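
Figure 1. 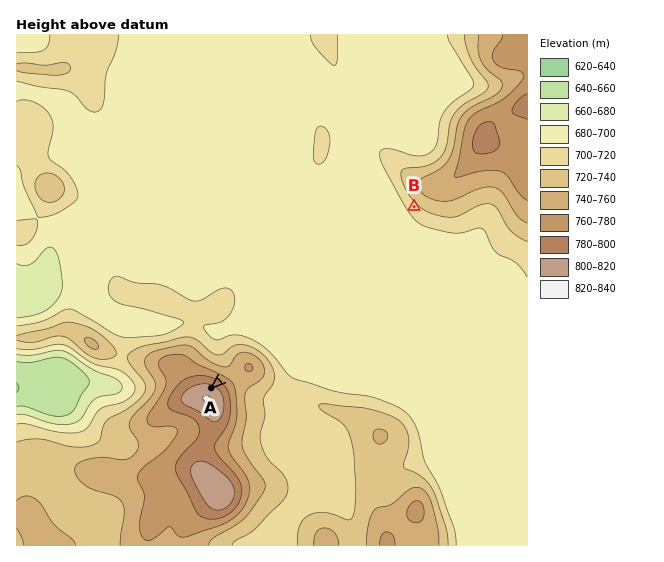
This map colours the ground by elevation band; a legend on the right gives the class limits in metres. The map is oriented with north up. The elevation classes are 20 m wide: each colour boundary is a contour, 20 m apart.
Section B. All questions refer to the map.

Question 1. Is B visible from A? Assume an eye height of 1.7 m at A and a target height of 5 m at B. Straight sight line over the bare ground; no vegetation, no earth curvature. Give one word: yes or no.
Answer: yes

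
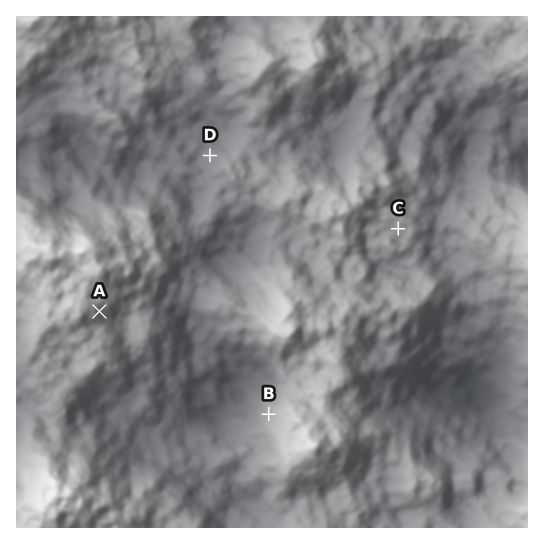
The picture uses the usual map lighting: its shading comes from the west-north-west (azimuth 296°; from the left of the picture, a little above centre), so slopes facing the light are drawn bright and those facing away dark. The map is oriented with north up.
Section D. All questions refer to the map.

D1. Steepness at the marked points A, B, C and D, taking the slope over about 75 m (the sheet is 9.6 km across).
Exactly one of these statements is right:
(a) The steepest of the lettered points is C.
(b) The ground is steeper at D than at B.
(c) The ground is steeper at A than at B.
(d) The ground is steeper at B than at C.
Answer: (d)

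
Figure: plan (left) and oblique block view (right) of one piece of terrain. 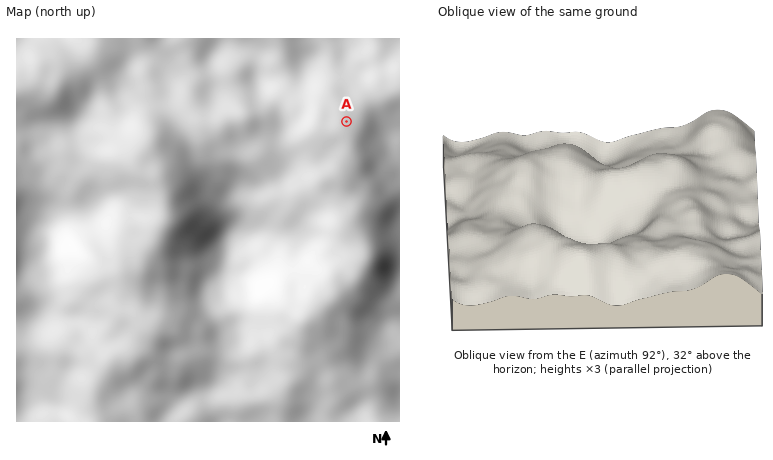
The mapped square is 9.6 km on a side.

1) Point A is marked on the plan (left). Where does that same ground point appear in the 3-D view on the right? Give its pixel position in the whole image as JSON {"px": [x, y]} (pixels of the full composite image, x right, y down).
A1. {"px": [694, 249]}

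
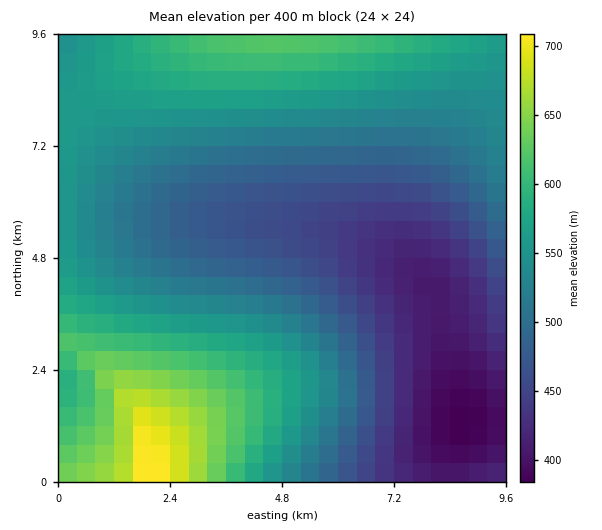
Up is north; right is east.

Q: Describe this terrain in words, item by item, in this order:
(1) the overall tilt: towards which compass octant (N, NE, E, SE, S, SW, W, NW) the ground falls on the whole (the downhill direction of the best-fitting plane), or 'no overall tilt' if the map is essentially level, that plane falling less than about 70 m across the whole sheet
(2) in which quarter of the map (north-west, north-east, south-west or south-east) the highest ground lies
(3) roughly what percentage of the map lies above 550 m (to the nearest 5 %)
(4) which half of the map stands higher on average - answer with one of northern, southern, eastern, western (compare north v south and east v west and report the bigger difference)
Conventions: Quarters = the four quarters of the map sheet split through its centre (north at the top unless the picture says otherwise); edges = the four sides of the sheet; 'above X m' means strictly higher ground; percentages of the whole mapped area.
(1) The general tilt is down to the east (the land rises towards the west).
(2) The highest ground is in the south-west quarter.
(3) Roughly 40 % of the ground is higher than 550 m.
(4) The western half stands higher on average than the eastern half.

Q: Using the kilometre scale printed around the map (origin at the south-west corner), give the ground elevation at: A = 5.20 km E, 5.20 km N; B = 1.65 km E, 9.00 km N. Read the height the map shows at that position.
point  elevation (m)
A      454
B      581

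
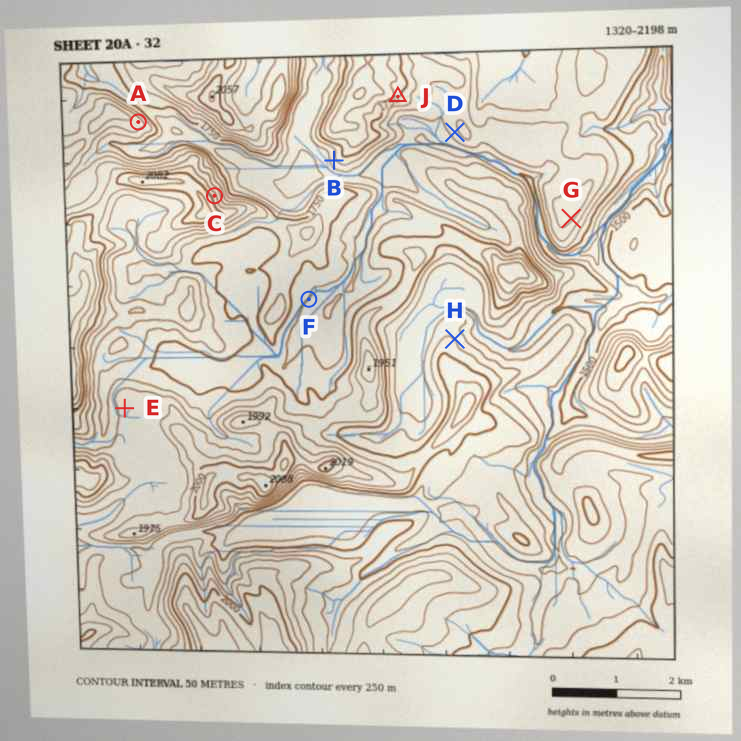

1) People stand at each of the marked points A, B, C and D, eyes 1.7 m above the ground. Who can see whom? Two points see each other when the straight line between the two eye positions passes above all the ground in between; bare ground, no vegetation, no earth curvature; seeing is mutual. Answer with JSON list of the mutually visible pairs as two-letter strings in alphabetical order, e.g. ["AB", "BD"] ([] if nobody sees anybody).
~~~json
["BC", "CD"]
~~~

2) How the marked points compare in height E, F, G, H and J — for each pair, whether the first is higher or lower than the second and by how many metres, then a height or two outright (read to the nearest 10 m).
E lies higher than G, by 200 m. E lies higher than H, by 160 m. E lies higher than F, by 160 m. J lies higher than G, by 110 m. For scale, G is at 1660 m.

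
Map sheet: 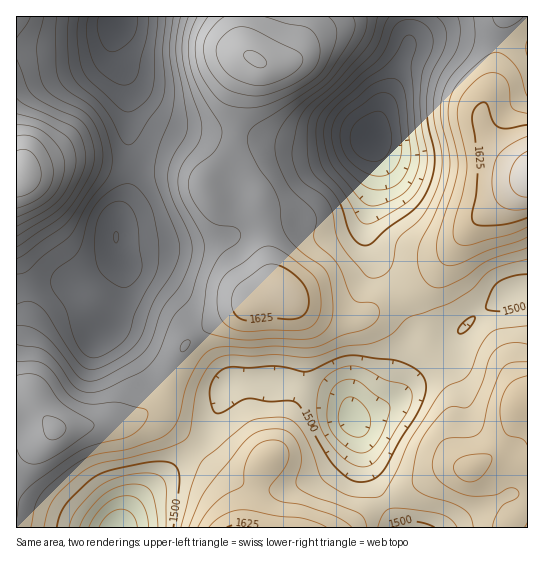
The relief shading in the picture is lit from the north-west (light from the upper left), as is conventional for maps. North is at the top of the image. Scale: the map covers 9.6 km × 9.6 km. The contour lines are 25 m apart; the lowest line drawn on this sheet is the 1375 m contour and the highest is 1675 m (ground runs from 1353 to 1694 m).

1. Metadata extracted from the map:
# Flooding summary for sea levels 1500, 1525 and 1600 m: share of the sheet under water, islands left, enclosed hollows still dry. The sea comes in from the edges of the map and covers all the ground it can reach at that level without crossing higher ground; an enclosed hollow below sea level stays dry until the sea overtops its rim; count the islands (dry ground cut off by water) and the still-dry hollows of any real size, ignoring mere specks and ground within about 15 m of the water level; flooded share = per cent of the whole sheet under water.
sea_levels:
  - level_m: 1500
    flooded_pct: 23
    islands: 0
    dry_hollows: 1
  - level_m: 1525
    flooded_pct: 43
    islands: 0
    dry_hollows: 0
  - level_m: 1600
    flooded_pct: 85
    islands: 1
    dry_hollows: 0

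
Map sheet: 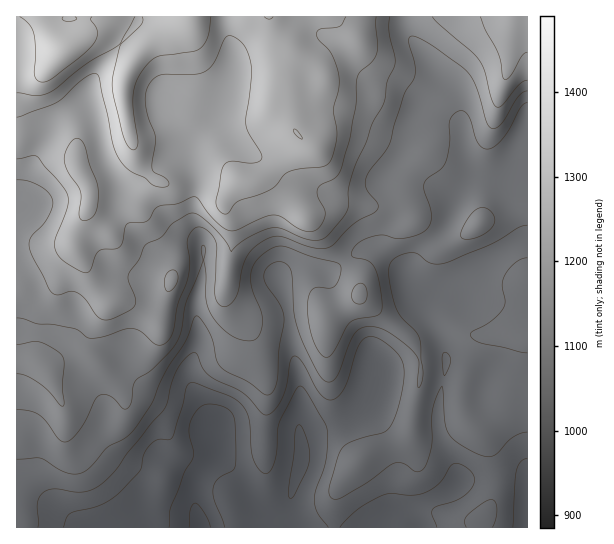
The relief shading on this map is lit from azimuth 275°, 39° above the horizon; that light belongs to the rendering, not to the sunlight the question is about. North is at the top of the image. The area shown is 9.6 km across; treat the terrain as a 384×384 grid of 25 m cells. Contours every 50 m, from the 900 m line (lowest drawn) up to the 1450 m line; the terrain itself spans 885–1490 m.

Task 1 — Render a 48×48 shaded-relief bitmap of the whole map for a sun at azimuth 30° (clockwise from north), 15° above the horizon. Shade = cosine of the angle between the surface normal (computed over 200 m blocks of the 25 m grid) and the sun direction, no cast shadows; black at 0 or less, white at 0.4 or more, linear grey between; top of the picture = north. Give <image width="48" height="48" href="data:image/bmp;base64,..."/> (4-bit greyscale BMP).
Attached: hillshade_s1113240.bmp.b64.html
<image width="48" height="48" href="data:image/bmp;base64,Qk32BAAAAAAAAHYAAAAoAAAAMAAAADAAAAABAAQAAAAAAIAEAAATCwAAEwsAABAAAAAAAAAAAAAAABEREQAiIiIAMzMzAERERABVVVUAZmZmAHd3dwCIiIgAmZmZAKqqqgC7u7sAzMzMAN3d3QDu7u4A////ALvLqYiJmZm8t1aaqqqYZoiZmZh4mqqrzLu6mHeImYm7pkarqaqXZniImYiJu7q8zLuodWZ4mIirlli7mJqXZnd3d2ebzMu8zKmGVVd4mHial4q6d5qYd3d3dmaJu7q8y5h2VXeImIm7mKu4Z6qpiId3d3eJqYiru4h2Z4mZmqu6mbuWWKupiIiJiIial2aKqnh2eJmZmrqqq7qGabupd5q6qIiqhUV5mYh2eJmYiZmb3Kl2esyod6zcuXiqdEaJiJh2eJmHeIic25h2esyoaL3duXm6dWiZh4hleZmHiIisuph2ebuXaKzMuYrKd4qpiIdliqmIiYirqXZUR5qWV5q7qZq6iKupmYdmm7mImpq7p1MhNomFNoqqmIq6ibuqqXZou6mIqqvLlTEBN5qDJYqqmImqmbuqqmZ5u5iJqqq7cxETWLuDJpqqmHmqmqqqqneKuoiaqZmpZDNFesxyN6u6l2i7qqqqqZmruYmqmIiIdVVnistRSLu5hVjMqZiIh7vLqZqqmHZ4h2Z4m8pCWKuoU0nLh3dmZru6qZmIdlaJl1Z4m7lDaap0ImvKdniIiJmZmYZWZVispkV5q7lUaahCJr3JiaqqqoiHiGRWZnrNpTWJrMpliqYzfO7Kq7uqqnd3d1V4iZq8pTaKzdpnq5ZYzuy6q6qqqoh3dlebu6qqlkab3tl4vJic79uqqZmZmamHdmi8y6mal2et7sh6zJrO/rmIiZmZmal3ZXq7upmsuGe93JiKupvf7Kh3iJqqmZh2ZYqpmZq9yWerqXZ3d5veynZmeJmqqoh2V5qHmqq92mephlQyJYvLp2Vnd3eJq5iHeKl4qpm8yER3ZTAAFYmZhlZ4h1V4mpqpmZibqHiqlABGUxAAV4iHd2aKqHZ4maqpmIm7l4mIYAFnZCE2mYd3eIirupmqmaqpiIq6mJhmQBaIdlaLy6mImZvMurzcuqmXZ4u6mIZWVGiHd3iszLu7u7zMur3cuph1RYu6h3Z5iIiHeImrurzdy7zLmavLqndTNZzJZom8qYiaqpmYeKvLuqqpmZqqqmZUWL23VqzcqIm8y5h2V6uqmqmZmpmZqmZ3isyVSLzKmJrMqYdlebupmZmaqpeJqYiJm8uEarupmJq6iHd4q7uqmqqquod4mpmZq8t1fNupiaqYd3ibzMu6qqq7uoZnmpmZm8plndupmaqYd4m8zMy6q7u7uXZXm4h4m7lVrtupmqqYeJq8zMu6qrqqqXVXm3ZWiqdFvcqqqqqYiJq7u7u6q7qqmGRXiWRFiZdGvLqZmqqYiZq6qry7u6mZmGRXd2VWd3ZXq6mImZqYiaq6q8y6u6qql1RXdnd3ZmZoqYd3eJqYiKqqrNupqqu5dlRYh4iIdmV5qYZmaJqYeJqrzcqJq8yoZURomYiImHZ5qpd2eKqHeKq83KiKzduGVUVomYiKy6maq6mHeap2eavMypms7sllVVZ4iXiczLuqqqmHirl2eavLqZrN7adVZnd4iXiszLuqqqmIm8l3eau6mavN3JZmd3iIiQ=="/>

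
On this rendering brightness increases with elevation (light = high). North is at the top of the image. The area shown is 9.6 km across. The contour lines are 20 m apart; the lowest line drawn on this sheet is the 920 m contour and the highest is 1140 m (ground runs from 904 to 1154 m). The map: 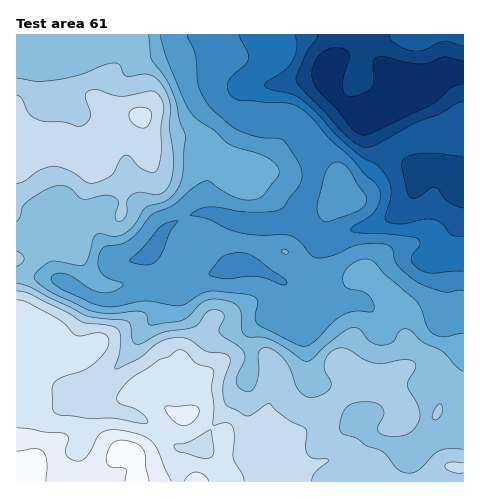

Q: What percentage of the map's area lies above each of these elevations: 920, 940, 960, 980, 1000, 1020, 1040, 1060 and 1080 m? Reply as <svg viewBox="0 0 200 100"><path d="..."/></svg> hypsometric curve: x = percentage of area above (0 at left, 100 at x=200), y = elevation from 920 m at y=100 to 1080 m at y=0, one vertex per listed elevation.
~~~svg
<svg viewBox="0 0 200 100"><path d="M193 100l-9-12-9-13-7-13-18-12-30-12-17-13-29-13-27-12"/></svg>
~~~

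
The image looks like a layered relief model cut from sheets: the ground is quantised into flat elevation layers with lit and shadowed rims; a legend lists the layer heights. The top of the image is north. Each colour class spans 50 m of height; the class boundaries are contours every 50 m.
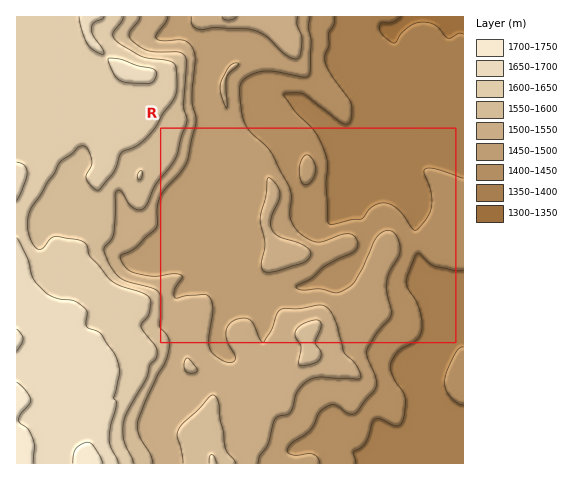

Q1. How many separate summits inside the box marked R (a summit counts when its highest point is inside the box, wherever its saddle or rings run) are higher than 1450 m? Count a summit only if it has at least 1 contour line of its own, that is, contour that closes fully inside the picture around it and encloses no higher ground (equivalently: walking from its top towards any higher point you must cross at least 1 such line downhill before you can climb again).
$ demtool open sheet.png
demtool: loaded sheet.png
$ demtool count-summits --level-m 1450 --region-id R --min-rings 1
2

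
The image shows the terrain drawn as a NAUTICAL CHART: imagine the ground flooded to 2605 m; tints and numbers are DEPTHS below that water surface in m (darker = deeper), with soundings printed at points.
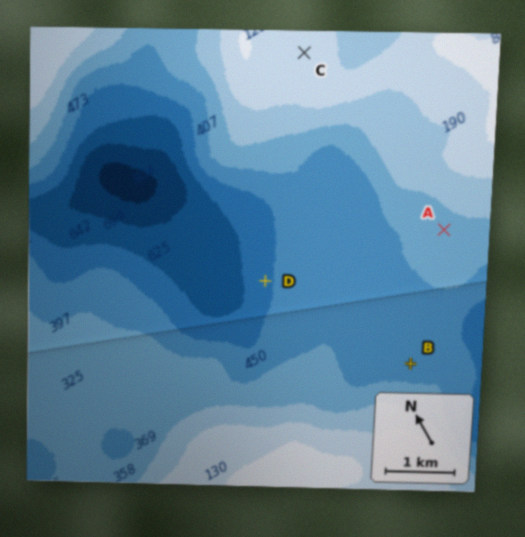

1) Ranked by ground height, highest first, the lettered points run C A B D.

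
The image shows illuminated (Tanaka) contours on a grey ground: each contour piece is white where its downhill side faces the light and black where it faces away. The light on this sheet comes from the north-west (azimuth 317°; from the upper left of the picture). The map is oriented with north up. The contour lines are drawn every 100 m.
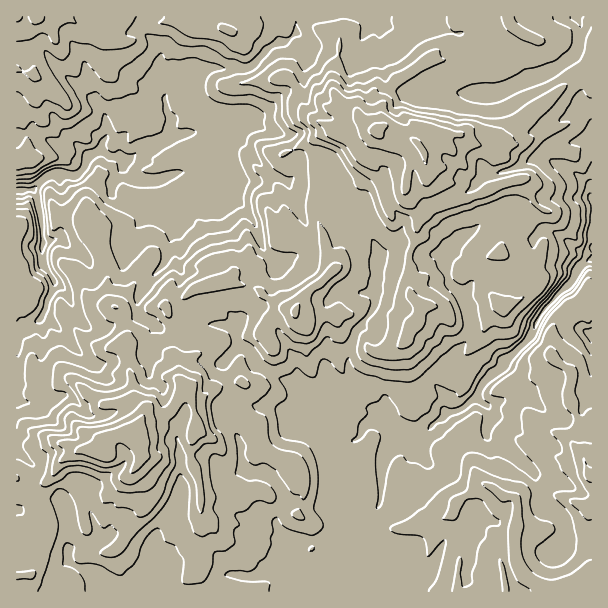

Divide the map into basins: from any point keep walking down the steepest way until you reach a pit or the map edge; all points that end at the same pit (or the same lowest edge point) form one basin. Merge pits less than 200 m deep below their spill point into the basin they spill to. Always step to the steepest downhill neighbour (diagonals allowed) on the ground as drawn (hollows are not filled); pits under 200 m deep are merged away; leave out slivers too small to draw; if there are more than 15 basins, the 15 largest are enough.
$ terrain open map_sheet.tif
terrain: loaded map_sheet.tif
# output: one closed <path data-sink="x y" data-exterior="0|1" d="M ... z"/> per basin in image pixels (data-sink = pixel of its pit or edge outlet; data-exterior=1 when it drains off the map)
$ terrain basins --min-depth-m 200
<path data-sink="591 260" data-exterior="1" d="M591 16l-82 0 1 4-3 2-12 3-9 7 0 16 2 6-2 7-15 1-10-2-14 1-16-3-33 21-8 8-10 23 2 15-5 5-5 0-12-9-3 0-15 12-15 0-7 7-2 12 1 42-3 9 0 12 9 24 1 15 8 12 0 4-30 26-10 16-22-11-17-13-25-6-33 6-15 12-12 4-4 4 6 13 2 36 4 8 2 15 4 6-2 4-8 17-7 7-12 6-14 1-5 8 1 7-3-3-14 0-9 3-13 14-17 0-21 12-10 17-9 7-3 5 2 9 9 19 0 15-7 15-6 21-6 6-14 0 1 16 487 0 1-13-3-10 14-5 4 0 10 14 15 8 15 0 32-13 0-43-3-9 0-11-3-3 6-3 0-87-2-1-12 12 0-8-8-21 2-25-12-10-8-8-2-5 0-16 6-14 10-9 13-6 13-13z"/><path data-sink="21 191" data-exterior="0" d="M507 16l-491 1 1 559 13 0 8-12 4-15 7-15 0-15-9-19-2-9 2-5 10-7 10-17 21-12 17 0 13-14 9-3 14 0 3 3-1-7 5-8 18-3 15-11 10-21-4-6-2-15-4-8-2-36-6-13 4-4 12-4 15-12 33-6 25 6 17 13 22 11 10-16 30-26 0-4-8-12-1-15-9-24 0-12 3-9-1-42 2-12 7-7 15 0 15-12 3 0 12 9 5 0 5-5-2-15 10-23 8-8 33-21 16 3 14-1 10 2 15-1 2-7-2-6 0-16 9-7 12-3 3-2z"/><path data-sink="591 333" data-exterior="1" d="M591 294l-12 12-13 6-10 9-6 14 2 21 20 18-2 25 7 17 2 12 13-12z"/>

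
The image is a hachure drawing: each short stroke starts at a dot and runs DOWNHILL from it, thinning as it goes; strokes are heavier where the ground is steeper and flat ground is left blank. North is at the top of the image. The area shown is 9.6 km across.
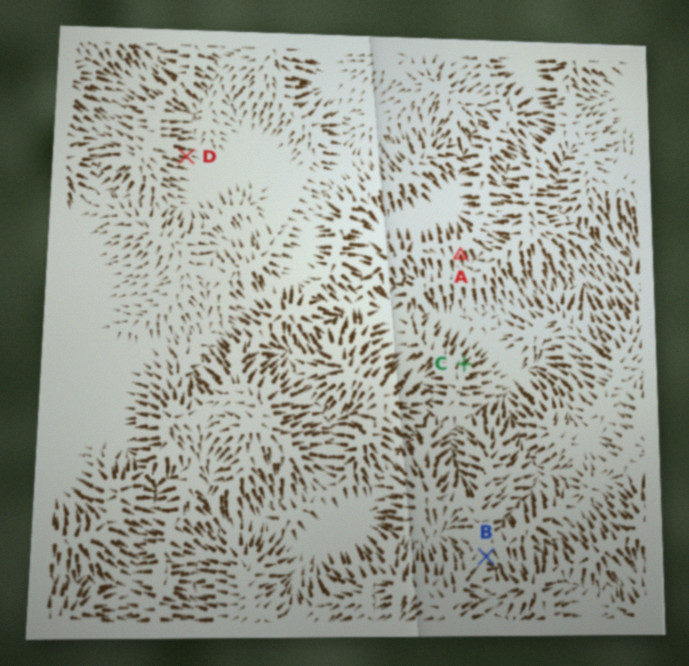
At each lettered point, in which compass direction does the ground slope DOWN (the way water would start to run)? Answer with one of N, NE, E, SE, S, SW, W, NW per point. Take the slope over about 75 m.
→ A S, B SE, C NE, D E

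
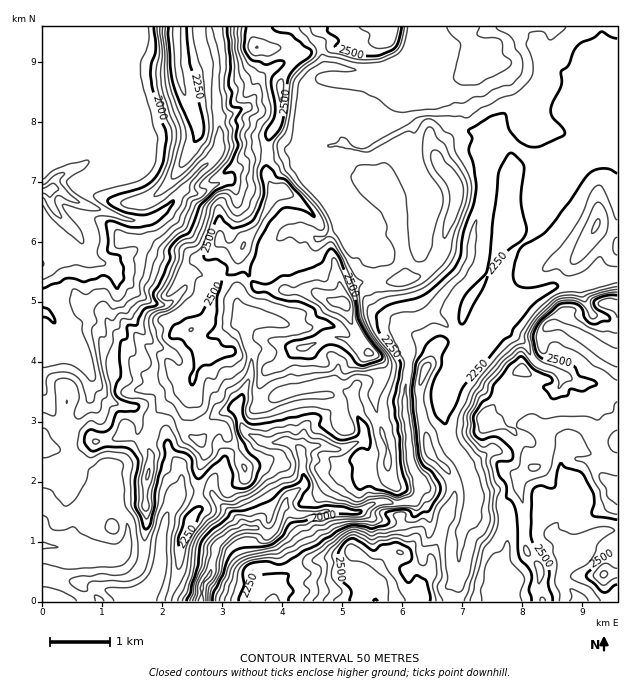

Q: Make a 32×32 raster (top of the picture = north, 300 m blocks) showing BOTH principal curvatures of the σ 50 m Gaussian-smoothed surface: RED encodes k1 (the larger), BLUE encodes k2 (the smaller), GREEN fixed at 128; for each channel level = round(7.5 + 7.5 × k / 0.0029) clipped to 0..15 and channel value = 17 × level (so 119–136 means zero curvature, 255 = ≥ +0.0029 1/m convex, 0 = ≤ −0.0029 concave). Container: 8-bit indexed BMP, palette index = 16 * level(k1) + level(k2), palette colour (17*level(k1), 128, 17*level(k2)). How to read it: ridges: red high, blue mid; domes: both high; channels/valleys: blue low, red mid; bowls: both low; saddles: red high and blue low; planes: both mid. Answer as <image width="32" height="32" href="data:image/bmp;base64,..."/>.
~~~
<image width="32" height="32" href="data:image/bmp;base64,Qk02CAAAAAAAADYEAAAoAAAAIAAAACAAAAABAAgAAAAAAAAEAAATCwAAEwsAAAABAAAAAAAAAIAAABGAAAAigAAAM4AAAESAAABVgAAAZoAAAHeAAACIgAAAmYAAAKqAAAC7gAAAzIAAAN2AAADugAAA/4AAAACAEQARgBEAIoARADOAEQBEgBEAVYARAGaAEQB3gBEAiIARAJmAEQCqgBEAu4ARAMyAEQDdgBEA7oARAP+AEQAAgCIAEYAiACKAIgAzgCIARIAiAFWAIgBmgCIAd4AiAIiAIgCZgCIAqoAiALuAIgDMgCIA3YAiAO6AIgD/gCIAAIAzABGAMwAigDMAM4AzAESAMwBVgDMAZoAzAHeAMwCIgDMAmYAzAKqAMwC7gDMAzIAzAN2AMwDugDMA/4AzAACARAARgEQAIoBEADOARABEgEQAVYBEAGaARAB3gEQAiIBEAJmARACqgEQAu4BEAMyARADdgEQA7oBEAP+ARAAAgFUAEYBVACKAVQAzgFUARIBVAFWAVQBmgFUAd4BVAIiAVQCZgFUAqoBVALuAVQDMgFUA3YBVAO6AVQD/gFUAAIBmABGAZgAigGYAM4BmAESAZgBVgGYAZoBmAHeAZgCIgGYAmYBmAKqAZgC7gGYAzIBmAN2AZgDugGYA/4BmAACAdwARgHcAIoB3ADOAdwBEgHcAVYB3AGaAdwB3gHcAiIB3AJmAdwCqgHcAu4B3AMyAdwDdgHcA7oB3AP+AdwAAgIgAEYCIACKAiAAzgIgARICIAFWAiABmgIgAd4CIAIiAiACZgIgAqoCIALuAiADMgIgA3YCIAO6AiAD/gIgAAICZABGAmQAigJkAM4CZAESAmQBVgJkAZoCZAHeAmQCIgJkAmYCZAKqAmQC7gJkAzICZAN2AmQDugJkA/4CZAACAqgARgKoAIoCqADOAqgBEgKoAVYCqAGaAqgB3gKoAiICqAJmAqgCqgKoAu4CqAMyAqgDdgKoA7oCqAP+AqgAAgLsAEYC7ACKAuwAzgLsARIC7AFWAuwBmgLsAd4C7AIiAuwCZgLsAqoC7ALuAuwDMgLsA3YC7AO6AuwD/gLsAAIDMABGAzAAigMwAM4DMAESAzABVgMwAZoDMAHeAzACIgMwAmYDMAKqAzAC7gMwAzIDMAN2AzADugMwA/4DMAACA3QARgN0AIoDdADOA3QBEgN0AVYDdAGaA3QB3gN0AiIDdAJmA3QCqgN0Au4DdAMyA3QDdgN0A7oDdAP+A3QAAgO4AEYDuACKA7gAzgO4ARIDuAFWA7gBmgO4Ad4DuAIiA7gCZgO4AqoDuALuA7gDMgO4A3YDuAO6A7gD/gO4AAID/ABGA/wAigP8AM4D/AESA/wBVgP8AZoD/AHeA/wCIgP8AmYD/AKqA/wC7gP8AzID/AN2A/wDugP8A/4D/AHWFtaODg6X2kMa4t5SllaWkp4XXpceTs8Z3hdemknOjx7a319bXgPelcLf4tqWVlNiFlraU1pRy5oZk94O15viGdXRzZPaA95eQxrbXxdfV1ujVxsbVhILnhbbWlXaEpYWGh6ei9YD3pXCwtXCVlpW36rTH1qG1g6XV1XWGhoWGh5aXt6H1gKT4t5KA47CgoaORoPOzsveDY9XVhYeXppR2t4WGk/iTcebCtZW1gOaykMGgsJCU95SD19Z0hoaFyKa4hnZ094Ry5ZHW6ZWUkLa3ydX502DklHOl13SmZIXYhZakZHPlxHHmk5P4xtmwyLenlfeA1veClei12ZSmxoPIlNe1ldXEotbF06WhsoCxkLKj94D5coPDgbWFtYSWp6aE16TYpLO1tcX3gJSEs8fawdXIkPeCtfm1l6eml5anlMWThLOCxaW3oqD2yKeFg9aQ56bAxXOk+YaGlpeHh4eE2ZKT9sWVp8ilk7CllbbHtYLYleCkdYO1x4emg6eWlrW4gbSFpqamx5WnkPeFlZOygbHHoPaEhZXXx+WwkpSVhYVxt6eEtoSmuMiwtsantoLo+dWQ9oR2c5b4wLWWleeXhZS2psWjt7alx5DHxtf21fa0gqOnt4WFhKD3dbb3lZWGhbXFs/jHt8Z0hIRzg5GR9XF0g5STqIZ2g9f4xYGRlpentoOjsMGW13SVhJWE1vnEc3WGg6aoh3Z1gdfp8PimuJancpS29KW2hMbG6Na25aHG58eWgKaXhpeEgICAkoSVdZN1hobGpYS2pHWGhoX3g4aGtuangaeGh6imuIWVp5eEtbWUlcfW18bHdJinpOWEdoaVheiCl5eGh4e3pqWok4Wm6LaVlXTotPeFhILSkneHp5WF93KWmId2d4bopLLUxMCgoXB0h/iTdPaFx+aEd3e3hnX3pYOYh3d3dsekwLDD1tfn9oCi1cJ05uflgYaHh7iGdaXYgpeHd4d2tpSyxZeGdWS19bDzkJX3xYKGl4iYl4aE57eCmIeHd4aWlqillIeHdmP3xHDVlPaEh4aHl5eXhMfHhIWWl4eHh4aGiIeHiId3dJb3kIO39XOGh4aGhZWUx6aGhpaGh4eHh3eHh4eHh4aEhviRpLbn5XWHh4eHloPEcpR1hpiHh4eHd4d3d4d3dnSn54DEkIT2c4d3d3aXt7anl4Z1hod3d3d3h4eHh4eFluingKbFlfdyl5eXp6eHh5aXl4eWh4eHd4eHh4eHh4WV+IeBlbWi9JKSk5GRhHd3hqiYmKiWh4d3d4eHh3eHhXP3hnKV6ui1+cHGyNjEhHd1l5iXloWXd3eHh4eHh4d0lPd1coXmhZWDk5aHl/mCh5a3laWUhqiHh4c="/>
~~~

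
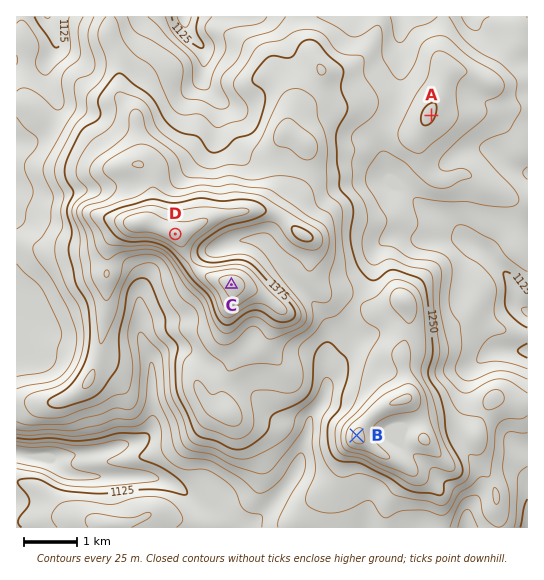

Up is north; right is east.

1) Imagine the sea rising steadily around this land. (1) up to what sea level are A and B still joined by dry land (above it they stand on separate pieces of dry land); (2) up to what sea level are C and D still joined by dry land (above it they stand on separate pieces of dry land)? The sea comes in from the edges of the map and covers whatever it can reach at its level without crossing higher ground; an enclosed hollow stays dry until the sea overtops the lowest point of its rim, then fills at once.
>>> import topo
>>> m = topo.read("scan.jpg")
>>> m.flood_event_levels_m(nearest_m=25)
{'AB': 1225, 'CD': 1400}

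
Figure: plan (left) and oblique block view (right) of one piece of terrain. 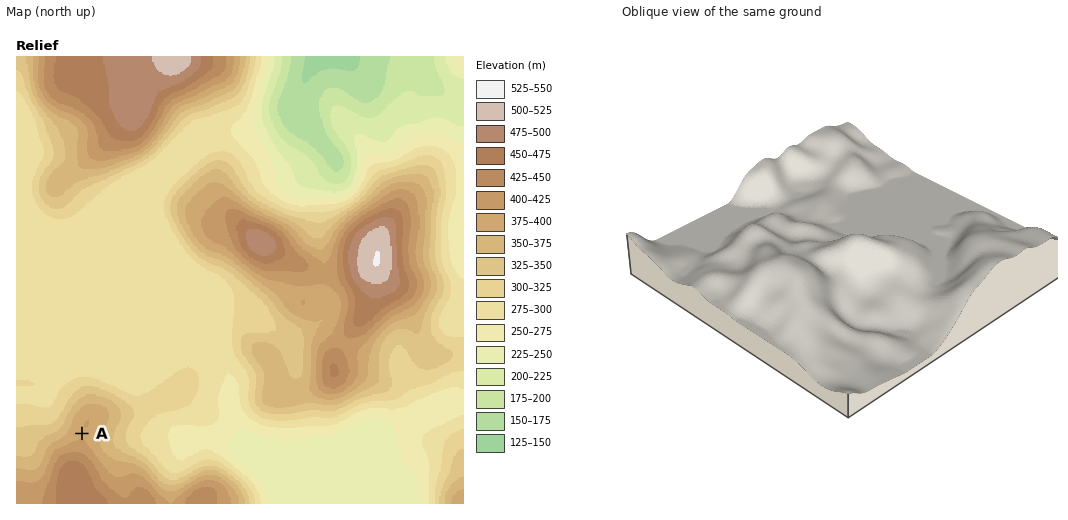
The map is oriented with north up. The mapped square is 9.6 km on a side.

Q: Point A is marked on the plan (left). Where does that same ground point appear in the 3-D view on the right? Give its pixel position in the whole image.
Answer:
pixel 850 155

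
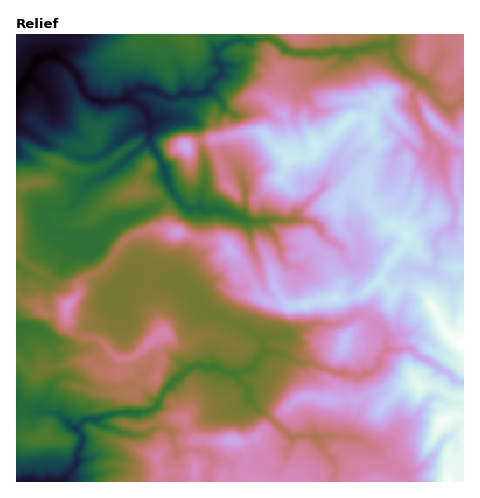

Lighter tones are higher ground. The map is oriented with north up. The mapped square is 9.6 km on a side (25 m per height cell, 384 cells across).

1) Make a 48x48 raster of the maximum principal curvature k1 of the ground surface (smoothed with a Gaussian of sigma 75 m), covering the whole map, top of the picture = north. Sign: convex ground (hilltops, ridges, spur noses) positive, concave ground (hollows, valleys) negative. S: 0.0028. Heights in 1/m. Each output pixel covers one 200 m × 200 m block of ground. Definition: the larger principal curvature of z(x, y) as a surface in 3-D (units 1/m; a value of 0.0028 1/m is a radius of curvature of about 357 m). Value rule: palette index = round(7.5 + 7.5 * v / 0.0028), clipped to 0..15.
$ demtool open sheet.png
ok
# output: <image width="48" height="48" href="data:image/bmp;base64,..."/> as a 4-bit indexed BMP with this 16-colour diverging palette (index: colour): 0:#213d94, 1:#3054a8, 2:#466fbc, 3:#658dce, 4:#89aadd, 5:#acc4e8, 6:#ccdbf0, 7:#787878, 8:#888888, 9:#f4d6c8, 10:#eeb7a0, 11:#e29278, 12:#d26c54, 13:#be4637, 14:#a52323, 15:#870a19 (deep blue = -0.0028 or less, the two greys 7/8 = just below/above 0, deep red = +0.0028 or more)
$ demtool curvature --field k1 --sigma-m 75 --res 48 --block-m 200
<image width="48" height="48" href="data:image/bmp;base64,Qk32BAAAAAAAAHYAAAAoAAAAMAAAADAAAAABAAQAAAAAAIAEAAATCwAAEwsAABAAAAAAAAAAlD0hAKhUMAC8b0YAzo1lAN2qiQDoxKwA8NvMAHh4eACIiIgAyNb0AKC37gB4kuIAVGzSADdGvgAjI6UAGQqHAJaYh4iaqpiqiJp5mIiIiIiIiYmpmIqbyKmZqYq6mIebmZuImJeIiYiZiYiIh3eLuJh3jHmJmHi7h6qHl5eJiZmYiYiIiJyLuJqYnZuoic27l5h4qaeZiKmJqYh3iI3K2KvM3+fM3Kebmb3v//2Zp5l5iIeIeJn5mZmauX36ibqaeLmIqozriZh4d3iZh3fdiZiap4t5//3su7dnh2jLq5iIiIqqd3euuah5iaq5iHiKurl3eIds+3eImJm7eKibqal4mIiKzd6XyamIiHeJr8q8uqicp8maiImImJqqqqrLqqmIiYiHit3Lqrupuqya3YqXm6mZiInMaLmImZmIiZiKuYmaq7zdl4qph4iqmZiumKuZh5iHeJiqh4d3mtuoi6mavLuoiYeNqXh3mZeImIeKqamWjNqYvJeYeJmY3ft7iKqZmZiId5iby5mJq6msmoiYiIiNpX/Jm5iIiZqJmYmpzJmYeYy4m3iHiszKh3js6omZmIh4doqZvpiIiah62nd3vreId3ecuHiIiIiId4iYm8iImIidmImsr5iId3irqHd4iIeIioh5iJl4qKetiZvar5d3d4iZiHd4iIis7/66mXeLuJrreLupz/h3d4iIiIeIms787M7/7cqKyGrZeZeXh/t3d3iIiHeJu6ybpniJub+7urypiKiIqc2HiHiId3d3i5t+iId4qYnbiZmIiJiqdpz7iHiId3iIm6mPmXeKmHeNd4h4mauIh5d+x3eIh3iam8muiYiZmHd8t4mpqcd3iIdo+Xd4h2eJzajre6iamZd52pyXl8eIiId3v5d4qZu77Kr5mprIepeIi6p5mciHiIiIjP+7///d3Ju53d2Ku3iam6h4edh4iZmYeJvu7aiLiYl6qZtqx3eauZqpetd4mJmod4eJyWd5iGx3mHuruIeqiIirq8d3iIirqYh52IeHeq6ZqozbqIqod6ibmrd4mIiKzLu+mLman824i7mbqIqYmKqaisuqqIeJqrq7icmM/njKvKuIuYqHeZqZm7zcl4iHiay3eut76Xi82HmIipqHepp4m5mKq93ah473Wvp9yHeI2XiYiJqYiqiHm3iu64eL6Iz7qfp+l3eIy7uoiImpi7eHin7pqZqor7yr//qMd2eMuZq4eIe5iqmXeNt3qqm6eP2f////yojNmZu7l5i7psuHvXibmJmbh4p5mqnM7//6iYyryHnHi+if+pq3Z5qruZloiHW5t5q5mKmK3qm3v5n/i5qXd6yqzLmIiHq8l4iJ2ahni7q56Xz4W3mXeNt2mZirvNu7nrmsqIiqqoi8pn+oiYmIeeiJqHu4qWh4u+3JiHrN3My93K2IqImIjampqZZ52ouKl4upiIiId4irzLd5qKeYrXmomZmquampd3mpmHiId3iqh4iaqKiaqauYiJmZmJm4eGmqvNzKiYqZeJyomZh4ebqqmIiJiJqoupiuyZmKlpmaiayHeJiIiHeJqpiIiJqXrcvuebmoiIeIeIuYiKmaqYd4iJmImZmbqHeorsy8zMy6iHuYiA=="/>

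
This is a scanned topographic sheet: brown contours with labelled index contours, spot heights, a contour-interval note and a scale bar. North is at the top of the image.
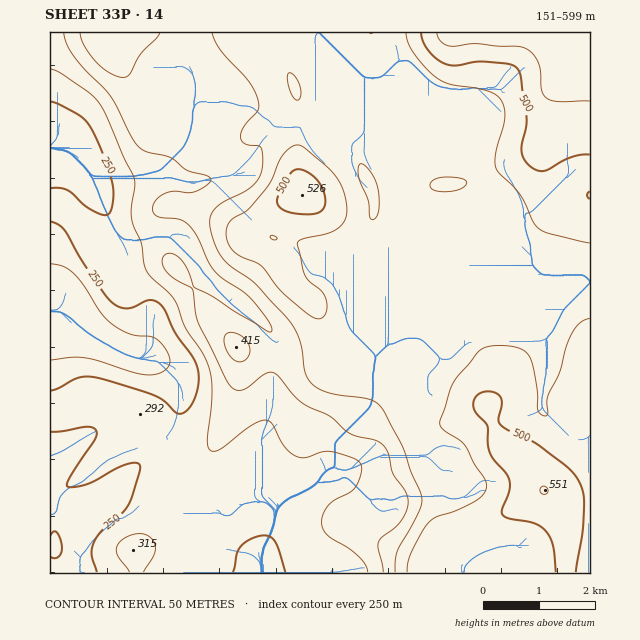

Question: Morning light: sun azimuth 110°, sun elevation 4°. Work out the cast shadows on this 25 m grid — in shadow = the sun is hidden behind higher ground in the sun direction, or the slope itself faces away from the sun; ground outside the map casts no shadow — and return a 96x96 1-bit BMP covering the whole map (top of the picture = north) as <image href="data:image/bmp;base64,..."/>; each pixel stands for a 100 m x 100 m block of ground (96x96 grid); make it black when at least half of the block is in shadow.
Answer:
<image width="96" height="96" href="data:image/bmp;base64,Qk2+BAAAAAAAAD4AAAAoAAAAYAAAAGAAAAABAAEAAAAAAIAEAAATCwAAEwsAAAIAAAAAAAAA////AAAAAAAA+AAAAAAD/8AAAcAB8AAAAAAH/8AAA8AD8AAAAAAf/8AAA8AD8AAAAAA//8AAB8AH+AAAAAD//+AAB8AH/AAAAAP//+AAB8AP/AAAAA///+AAA4AP/gAAAH////AAAAAP/gAAAf////AAAAAH/wAAA/////hAAAAA/wAAD/////n8AAAAHwAAD/////v/gAAABwAAD/////P/4AAAB4AAB/////H/+AAAA4AAA////+H//AAAA8AAAf///+H//AAAA+AAAP///+H//AAAAfAAAA///+H/8AAAAPgAAAH//8P/AAAAAHwAAAB//8P+AAAAADwAAAA//4P+AAAAAA4AAAA//4H/AAAAAAAAAAAf/wH+AAAAAAEAAAAD/wP+AAAAAAHAAAAA/wH8AAAAAAHgAAAAfwDgAAAAAAPwAAAAfwAAAAAAAAP4AAAAfgGAAAAAAAP8AAAAfgfAAAAAAAf8AAAAfg/gAAAAAAf+AAAAPA/wAHAAAA/+AAAAHB/wAPgAAB//ACAACB/wAfgAAD//AHgACB/wAfw4AP//AH4ACB/wAfx4Af//AP8AAA/wAPxwB///AP8AAACAAPgAD///AP8AAAAAADAAH///Af8AAAAAAAAAP///Af4AAAAAAAAAf///Af4AAAAAAAAA////A/wAAAAAAAAB///+A/wAAAAAAAAH///8B/wAAAAAABgP///4D/gAAAAAABgf///wD/AAAAAAAAA////gH+AAAAAAAAA////gP8AAAAAAAAB/5//Af4AAAAAAAAD/4f8A/4AAAAAAAAD/wfwB/wAAAAAAAAD/wPgD/wAAAAAAAAD/wHgH/gAAAAAAAAD/gfgPwAAAAAAAAAD/g/gfAAAAAAAAAAD/B/g/gAAAAAAAAAD/D/B/gAAAAAAAAAD/H/D/gAAAAAAAAAD+H+P/gAAAAAAAAAD+P8f/gAAAAAAAAAB8P4//gAAAAAAAAAAAP5//gAAAAAAAAAAAf7//gAAAAAAAAAAA////gAAAAAAAAAAB/////gAAAAAACAAD/////4AAAAAAGAAD/////8AAAAAACAAH/////+AAAAAAAAAP/////+AAAAAAAAAf//////AAAAAAAAAf/4f///AAAAAAAAAf/g////AAAAAAAAAf/h////AAAAAAcAAP/h///+AAAAAB8AAD/g///+AAAAAH+AAH/gf//+AAAAAP+AAP/gH//+AAAAA/+AAf/gD//+AAAAA//AAf/gAAA+AAAAB//AA//gAAAeAAAAD//AB//gAAAeAAAAB//AB//AAAAeAAAAB//AD//AAAAeAAAAA//gD/+AAAAcAAAAAf/gD/+AAAA8AAAAAf/gD/8AAAA8AAAAAP/wB/4AAAB8AAAAAH/wA/wAAAA4AAAAAH/wA/gAAAAAAAAAAD/wA/gAAAAAAAADAB/wA/gAAAAAAAAPAA/wB/AAAAAAAAAfgAPgD/AAAAAAAAA/gAAAD/AAAAAAAAB/gAAAD/AAAAAAAAD/gAAAD/AAAAAAAAH/wAAAA="/>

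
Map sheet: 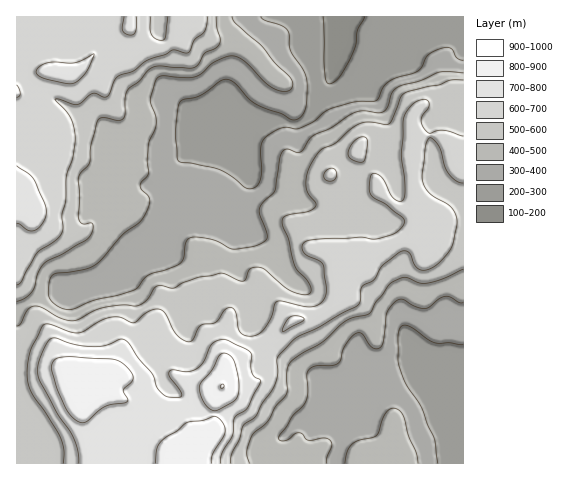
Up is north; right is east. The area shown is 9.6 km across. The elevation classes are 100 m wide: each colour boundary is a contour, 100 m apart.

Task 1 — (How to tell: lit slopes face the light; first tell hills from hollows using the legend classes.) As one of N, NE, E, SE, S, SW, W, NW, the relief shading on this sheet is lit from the NE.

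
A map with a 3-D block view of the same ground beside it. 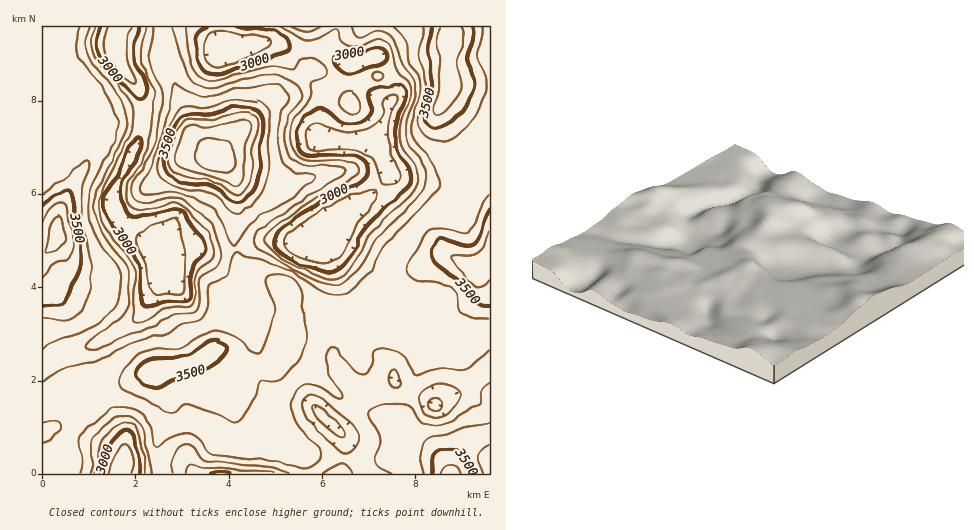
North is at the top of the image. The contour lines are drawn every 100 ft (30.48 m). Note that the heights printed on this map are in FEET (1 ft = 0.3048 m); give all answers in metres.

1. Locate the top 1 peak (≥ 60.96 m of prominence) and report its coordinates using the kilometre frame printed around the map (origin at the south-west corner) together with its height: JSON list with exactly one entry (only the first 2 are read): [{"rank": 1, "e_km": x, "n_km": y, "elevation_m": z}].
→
[{"rank": 1, "e_km": 3.71, "n_km": 6.76, "elevation_m": 1177}]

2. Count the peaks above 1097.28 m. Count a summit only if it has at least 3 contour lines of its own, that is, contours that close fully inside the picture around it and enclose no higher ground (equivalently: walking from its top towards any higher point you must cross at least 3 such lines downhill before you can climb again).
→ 1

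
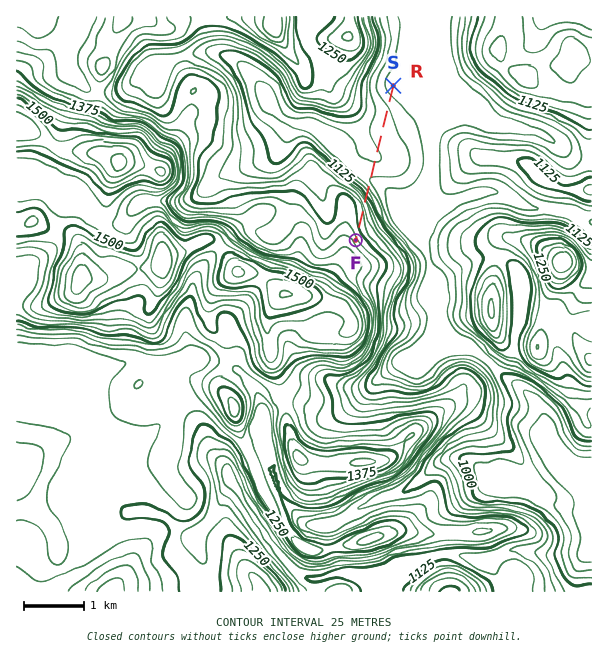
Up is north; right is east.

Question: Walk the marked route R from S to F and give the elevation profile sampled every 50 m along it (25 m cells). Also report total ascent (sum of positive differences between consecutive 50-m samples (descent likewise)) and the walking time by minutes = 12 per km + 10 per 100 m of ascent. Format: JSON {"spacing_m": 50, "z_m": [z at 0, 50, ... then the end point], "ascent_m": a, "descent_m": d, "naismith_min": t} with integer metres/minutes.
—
{"spacing_m": 50, "z_m": [1013, 1015, 1019, 1024, 1030, 1036, 1042, 1048, 1052, 1055, 1057, 1059, 1060, 1061, 1062, 1063, 1064, 1066, 1068, 1070, 1072, 1074, 1076, 1077, 1077, 1077, 1075, 1072, 1067, 1062, 1056, 1051, 1049, 1052, 1061, 1076, 1095, 1116, 1138, 1158, 1176, 1192, 1206, 1217, 1226, 1233, 1239, 1243, 1248, 1254, 1261, 1269, 1278, 1288], "ascent_m": 304, "descent_m": 28, "naismith_min": 62}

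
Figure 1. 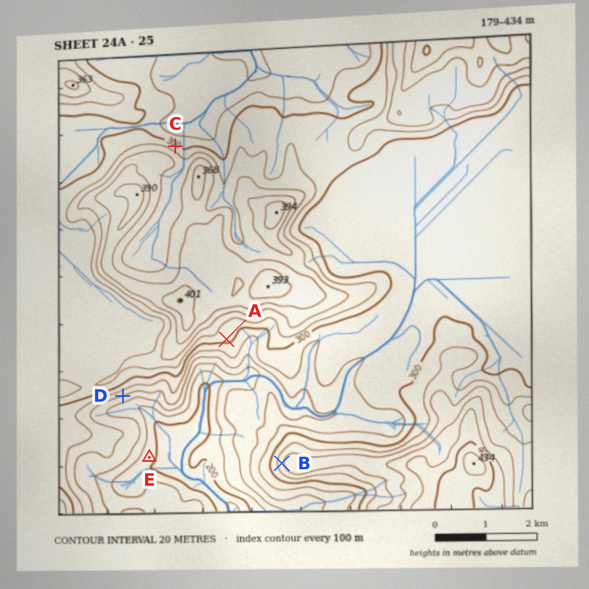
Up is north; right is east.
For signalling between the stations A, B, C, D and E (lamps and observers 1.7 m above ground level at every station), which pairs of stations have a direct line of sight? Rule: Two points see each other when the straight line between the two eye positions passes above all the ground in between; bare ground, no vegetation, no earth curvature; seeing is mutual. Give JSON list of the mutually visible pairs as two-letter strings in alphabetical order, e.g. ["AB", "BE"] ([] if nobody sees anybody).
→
["AB", "AE", "BD", "BE"]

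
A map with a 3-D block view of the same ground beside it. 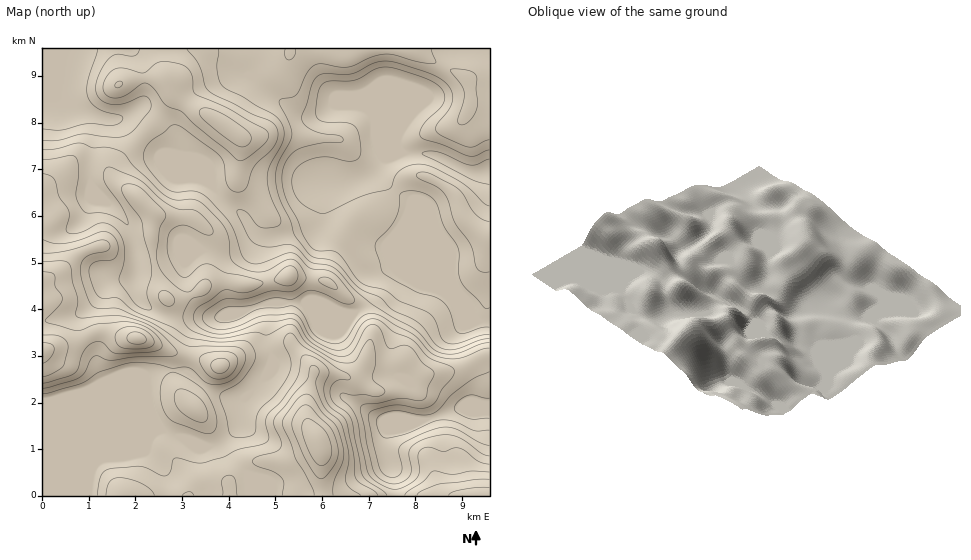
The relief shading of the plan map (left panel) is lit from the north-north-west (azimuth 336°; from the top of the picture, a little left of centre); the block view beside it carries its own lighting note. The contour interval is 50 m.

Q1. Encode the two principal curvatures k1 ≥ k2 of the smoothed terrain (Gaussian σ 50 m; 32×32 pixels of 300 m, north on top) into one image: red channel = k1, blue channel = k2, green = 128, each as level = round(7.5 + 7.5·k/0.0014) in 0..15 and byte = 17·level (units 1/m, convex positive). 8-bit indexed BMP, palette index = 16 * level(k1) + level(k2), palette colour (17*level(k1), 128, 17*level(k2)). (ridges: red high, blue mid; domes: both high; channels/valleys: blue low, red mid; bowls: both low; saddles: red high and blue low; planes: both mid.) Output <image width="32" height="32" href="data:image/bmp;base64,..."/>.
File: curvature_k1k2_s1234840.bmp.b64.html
<image width="32" height="32" href="data:image/bmp;base64,Qk02CAAAAAAAADYEAAAoAAAAIAAAACAAAAABAAgAAAAAAAAEAAATCwAAEwsAAAABAAAAAAAAAIAAABGAAAAigAAAM4AAAESAAABVgAAAZoAAAHeAAACIgAAAmYAAAKqAAAC7gAAAzIAAAN2AAADugAAA/4AAAACAEQARgBEAIoARADOAEQBEgBEAVYARAGaAEQB3gBEAiIARAJmAEQCqgBEAu4ARAMyAEQDdgBEA7oARAP+AEQAAgCIAEYAiACKAIgAzgCIARIAiAFWAIgBmgCIAd4AiAIiAIgCZgCIAqoAiALuAIgDMgCIA3YAiAO6AIgD/gCIAAIAzABGAMwAigDMAM4AzAESAMwBVgDMAZoAzAHeAMwCIgDMAmYAzAKqAMwC7gDMAzIAzAN2AMwDugDMA/4AzAACARAARgEQAIoBEADOARABEgEQAVYBEAGaARAB3gEQAiIBEAJmARACqgEQAu4BEAMyARADdgEQA7oBEAP+ARAAAgFUAEYBVACKAVQAzgFUARIBVAFWAVQBmgFUAd4BVAIiAVQCZgFUAqoBVALuAVQDMgFUA3YBVAO6AVQD/gFUAAIBmABGAZgAigGYAM4BmAESAZgBVgGYAZoBmAHeAZgCIgGYAmYBmAKqAZgC7gGYAzIBmAN2AZgDugGYA/4BmAACAdwARgHcAIoB3ADOAdwBEgHcAVYB3AGaAdwB3gHcAiIB3AJmAdwCqgHcAu4B3AMyAdwDdgHcA7oB3AP+AdwAAgIgAEYCIACKAiAAzgIgARICIAFWAiABmgIgAd4CIAIiAiACZgIgAqoCIALuAiADMgIgA3YCIAO6AiAD/gIgAAICZABGAmQAigJkAM4CZAESAmQBVgJkAZoCZAHeAmQCIgJkAmYCZAKqAmQC7gJkAzICZAN2AmQDugJkA/4CZAACAqgARgKoAIoCqADOAqgBEgKoAVYCqAGaAqgB3gKoAiICqAJmAqgCqgKoAu4CqAMyAqgDdgKoA7oCqAP+AqgAAgLsAEYC7ACKAuwAzgLsARIC7AFWAuwBmgLsAd4C7AIiAuwCZgLsAqoC7ALuAuwDMgLsA3YC7AO6AuwD/gLsAAIDMABGAzAAigMwAM4DMAESAzABVgMwAZoDMAHeAzACIgMwAmYDMAKqAzAC7gMwAzIDMAN2AzADugMwA/4DMAACA3QARgN0AIoDdADOA3QBEgN0AVYDdAGaA3QB3gN0AiIDdAJmA3QCqgN0Au4DdAMyA3QDdgN0A7oDdAP+A3QAAgO4AEYDuACKA7gAzgO4ARIDuAFWA7gBmgO4Ad4DuAIiA7gCZgO4AqoDuALuA7gDMgO4A3YDuAO6A7gD/gO4AAID/ABGA/wAigP8AM4D/AESA/wBVgP8AZoD/AHeA/wCIgP8AmYD/AKqA/wC7gP8AzID/AN2A/wDugP8A/4D/AIeHd4OoyqiYlpeYh4eXh3d2h3WltZXW+PTj59fH19jIh4d3hLaol4d1dpinp5iGhnaGdMbGlKOCMUFytJVllYeHh3eHhHSEhYaXlnaHl7fIt6aE2Nq3pnVxdKfYhoa2hYeHh4eHd3d2mJd1dYSVl5aDg5b52qiGdJLF2MmmyLh0h4d3h4eHd4eGhHOltXRkc5SXyPm6p4aEc4OBpri4hZaHh4eHh4d3h4SWp/m2hIWl18jZ56fHpnBhdIGAoJNyhIaHh4eHh3eGhajZyYR1doSEhunXY4Ggo6WTx9mkYnaFknCBhXd3d4aWuLehkIKEhXSF1uRiYrfX6Na3uJaWhJfJyMeTc3V3dpWkgaHpx5KFdWSl58Xmt4V1doe4t7eWl6inuIO1kmBxgqSj5vz6xZR1ZMf71rPUuJSXuNbm9ean6ramhJX32Pf19sTWyOfXlJSn9aZycrXohKfqlVJzxvqWt7Xn1ef7+9WFhKRkhdbGpfrmUHFhlvq2xreDdGJwooODc6a3xsaTkKKTcFBwgce22NRxd3ag+beFlJWHdXaEqJelk3W1cXC0x6WUc3KAgHCQkIeEo9OzhGWHl5aGd5eHqJh1ZLaCpem3xPrFtdm1grSScrX41aWmhnWFhoeFl6inlmV0pWOWxnV0ybbW+Pb0/fX1+sdhY4R1h3d3hZiYp8i1YnTGgqa3dHWmlpRkZJXqx5O2koOHhnd3d4eFl6h1lvb26deAxqZ0h4aWpnR1dMW1UpOUh4d2d3eHd3SGp5Ryc6fqtoDopmR1l8inc4WEs5RjhqiHhoaHd4eGdKe4p5dylLaScsa3pafYyJWDh7jYhIWGqJeIiIaHh4So56aHqZaEg4Cm99jFyLiEgXWX2JaDh4aHmJiYh4d3dMi3ZZeWdXaDtvnYhWSXpIGlpqbHZHV3d3aHl5eGdXSW+KeWmJeHhKfWx5ZydISFhMmolrZjdnd2hnWFlrbH6Pe3g3WnuJeEqJaUdHR3d3d0traFpWR2dnaGlpaEpdfHgoCRcpanyKWol6Z1dXZ2dHWmt4e3dHZ2hqe3hXeFkYBwhbiFdnWnl4eWtqeGhoWFl8jKx8u0tdfXyah0d4a2xre4qaaFdISVdGSGuJd0hajY2LenyqSFhYaop4V3h4S3yLiYh4d3dYOSgoKFpJbG6dindnWUk5aEZISFh3d3hoOGt6iHh3eGpNjJlGOnqKS1dYSFhYSWuHZkdoaHd3d3dVKlt4eHh4WVyuvXtMiYqIVldnaGh5inhGODk4N2dHJyhcaoh4iHhoWnuJaVqaiphnZ2d4eHmKekprm4dGJ0lsfnt5iXh3d2dZWUZYaVhZWGh4eHh4eomKa3qMjn9ufYt4Z2doY="/>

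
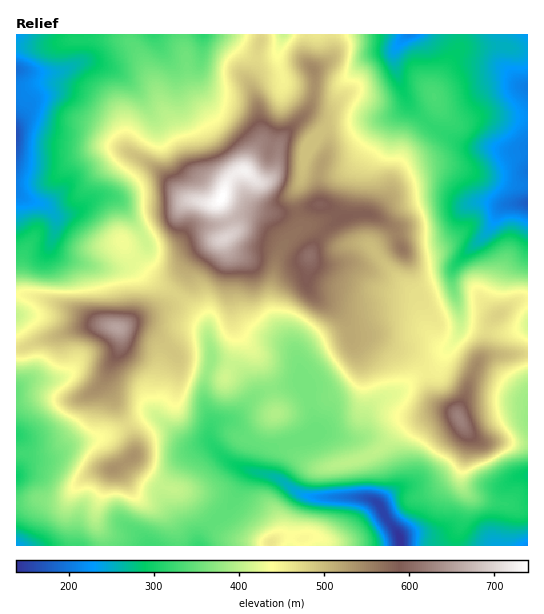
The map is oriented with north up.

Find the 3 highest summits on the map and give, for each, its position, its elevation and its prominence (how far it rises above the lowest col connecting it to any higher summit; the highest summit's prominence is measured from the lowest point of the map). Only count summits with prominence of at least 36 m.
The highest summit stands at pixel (222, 197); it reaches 740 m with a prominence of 602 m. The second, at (118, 328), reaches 655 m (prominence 175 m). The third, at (459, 417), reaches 625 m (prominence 171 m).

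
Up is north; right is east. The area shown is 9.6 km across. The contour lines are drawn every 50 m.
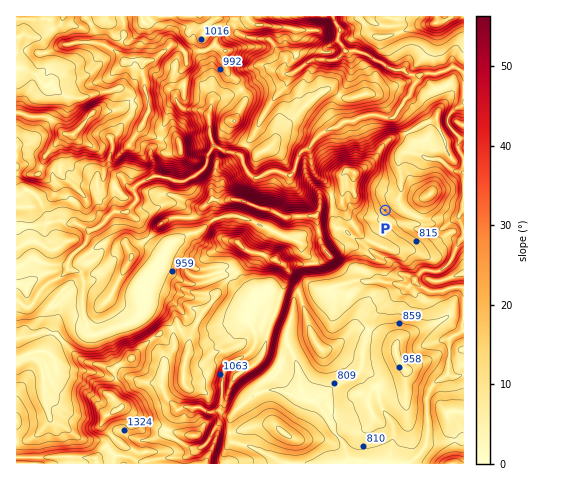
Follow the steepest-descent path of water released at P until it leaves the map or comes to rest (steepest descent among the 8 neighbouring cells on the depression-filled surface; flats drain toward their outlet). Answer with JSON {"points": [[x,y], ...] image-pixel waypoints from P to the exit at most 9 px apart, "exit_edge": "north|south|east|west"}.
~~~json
{"points": [[385, 210], [395, 202], [400, 194], [400, 185], [402, 175], [399, 166], [402, 157], [411, 153], [420, 155], [430, 159], [439, 159], [448, 167], [458, 172], [463, 173]], "exit_edge": "east"}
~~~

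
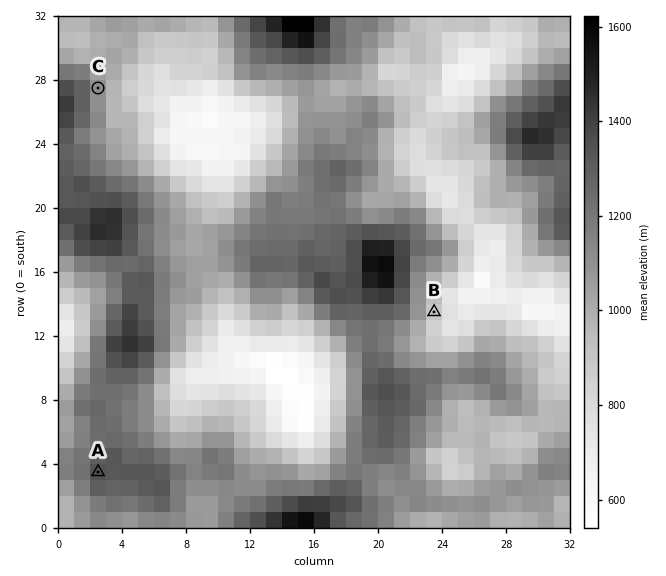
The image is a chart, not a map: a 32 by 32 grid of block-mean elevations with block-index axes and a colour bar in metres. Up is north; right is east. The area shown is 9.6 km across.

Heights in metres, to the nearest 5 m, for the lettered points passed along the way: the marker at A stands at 1350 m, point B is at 905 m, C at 1095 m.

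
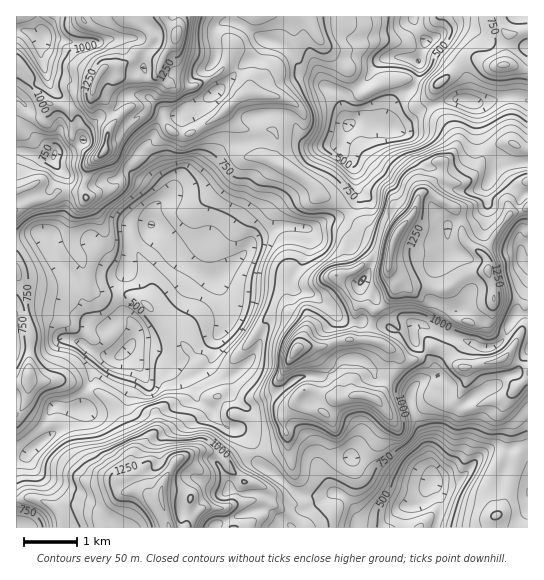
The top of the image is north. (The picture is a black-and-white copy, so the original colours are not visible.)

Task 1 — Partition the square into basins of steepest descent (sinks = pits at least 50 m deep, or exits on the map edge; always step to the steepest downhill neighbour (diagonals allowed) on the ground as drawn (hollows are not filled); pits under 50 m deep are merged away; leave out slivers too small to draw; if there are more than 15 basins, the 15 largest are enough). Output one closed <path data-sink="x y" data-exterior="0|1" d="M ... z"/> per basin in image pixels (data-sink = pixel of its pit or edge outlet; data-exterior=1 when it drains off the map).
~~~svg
<path data-sink="434 478" data-exterior="0" d="M390 275l-1 6-18 13-4 11-9 0-2 2-1 26-5 7-15 1-12 6-22 0-4 1-4 5-12 22 0 6 6 9 10 7-2 6-12 15 4 15-2 12-8 4-22 3-12 4-12 8-4 0-9-9-9-4-11 0-8 2-12 6-6 7-11 21 0 13-7 1-11-9-18 0-21 19-3 6-4-5-8-3-16 0-10 4-2 2 2 12 428 1 5-15-5-15-2-13 4-14 10-16 5-21 0-9-7-14 6-13 21-20 0-11-23-10-12 6-30 5-4-1-13-15-11-5-4 0-13 12-13 1-20-16-15-4 3-29 9-4 13-17 0-8z"/><path data-sink="151 225" data-exterior="0" d="M139 107l-9 0-4 2-15 17-4 11-2 13-17 16-1 12-4 9 2 12-10 14-4 9 0 20 10 17 8 31 10 5 24-2 10 3 29 21 35 44 2 10 14 25 6 0 4-3 2-7-1-11 5-9 34-43 7-6 19 0 12 12 2 8-5 11 25-1 12-6 15-1 5-7 2-27-20-29 18-6 18-15 16 3 6-20-26-8-10-7-18-20-22-9-4-8-10-8-12-8-16-7-4-3 4-11 0-13-3-6-21 0-12-3-12-9-4-8-27 18-12 6-7 0-8-4-12-16-14-4z"/><path data-sink="126 350" data-exterior="0" d="M65 191l-6 0-12 8-17 2-14 9 0 65 7 14 8 42-3 46 6 4 28-1 12 3 13 8 11 1 9 5 8 8 17 37 1 33-2 3 6 10 8 4 9 9 7-2 0-12 7-14 7-11 8-6 15-5 11 0 9 4 9 9 4 0 12-8 12-4 22-3 8-4 2-12-4-15 12-15 2-6-10-7-6-9 0-6 20-33 0-13-12-12-19 0-4 3-19 26-12 12-10 15 0 13-2 7-4 3-6 0-14-25-2-10-35-44-29-21-10-3-24 2-10-5-8-31-9-13-3-13 3-15 12-16 1-7-4-3z"/><path data-sink="349 125" data-exterior="0" d="M307 16l-15 1 3 17-2 13-10 10-9 14-19 12-4 10 18 2 7 3 0 24-3 8 4 7 0 13-4 11 32 18 10 8 4 8 22 9 18 20 10 7 25 8 5-9 13-15 8-21 5-2 15-15 3-8-2-7 12-9 3-7-1-11-15-20-5-12-2-8 3-9-11-1-15-6-12 0-12 2-19 11-5 0-7-9-7-14-11-8-17-20z"/><path data-sink="426 41" data-exterior="0" d="M497 16l-188 0-1 2 16 28 14 15 10 8 11 20 3 3 5 0 19-11 12-2 12 0 23 8 14-10 15-14 8-4 9 1 11 5 13 0 2-2 3-29-8-8z"/><path data-sink="82 409" data-exterior="0" d="M29 377l-1 18-3 8-9 11 0 84 15-1 10 3 16 8 5 7 11-6 16 0 8 3 4 5 21-24 9-2 11 1-6-5-5-9 2-3 0-28-18-42-12-10-16-4-13-8-12-3-28 1z"/><path data-sink="45 37" data-exterior="0" d="M122 16l-25 0-8 5-4 0-3-5-65 0-1 46 5 4 12 21 14 16 24 6 20-11 5-19 7-11 7-3 8 2 11-6 6-4 2-5 14-10 1-5-3-5z"/><path data-sink="467 101" data-exterior="0" d="M475 59l-5 0-8 4-27 26-2 8 4 13 19 29-3 14-12 9 2 7-5 11 12 3 13 0 6-3 8-10 7-13 9-9 9-5 9 0 10 5 7 1 0-79-21-6-17 1z"/><path data-sink="514 317" data-exterior="0" d="M390 271l-1 3 6 8 0 8-6 9-1 11 11 21-11 16 17 13 13-1 13-12 4 0 11 5 13 15 4 1 30-5 10-4 10-12 7-14 8-4 0-23-10-6-24-1-1 4-12 5-11 13-4 0-9-2-8-6-2-22-2-2-18-2-17 1z"/><path data-sink="54 155" data-exterior="0" d="M54 104l-4 0-3 7-6 5-10 0-15-7 0 81 10-2 5 13 20-4 8-6 24 2 0-6 4-9 1-12 9-8-12-6-12-13-2-26-5-5z"/><path data-sink="527 493" data-exterior="1" d="M527 379l-9 6-11 13-6 13 7 14 0 9-5 21-10 16-4 14 2 13 5 15-4 9 1 6 35-1z"/><path data-sink="522 259" data-exterior="0" d="M527 208l-13 4-7 5-24 36 4 6 1 15 5 11 0 13 21 1 12 6 2 0z"/><path data-sink="215 93" data-exterior="0" d="M230 65l-4 0-9 10-23 12-19 0-9-4-20 22-6 2 19 8 14 17 6 3 11-2 29-17 19-19 11-4-1-11z"/><path data-sink="362 281" data-exterior="0" d="M377 256l-4 0-18 15-18 6 20 28 10 0 4-11 18-13 0-22z"/><path data-sink="17 527" data-exterior="1" d="M31 497l-15 2 1 29 46-1 0-9-6-10z"/>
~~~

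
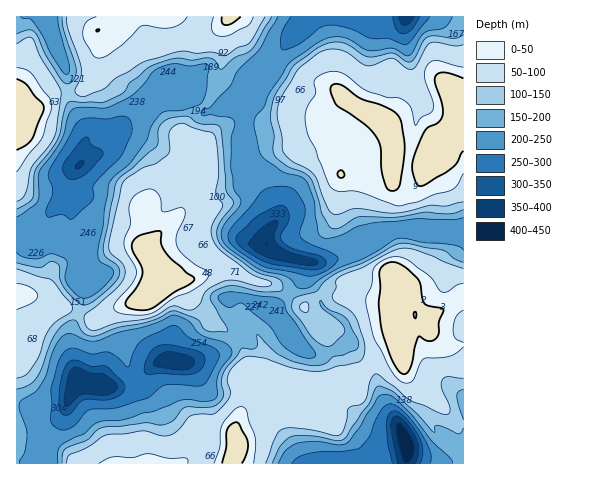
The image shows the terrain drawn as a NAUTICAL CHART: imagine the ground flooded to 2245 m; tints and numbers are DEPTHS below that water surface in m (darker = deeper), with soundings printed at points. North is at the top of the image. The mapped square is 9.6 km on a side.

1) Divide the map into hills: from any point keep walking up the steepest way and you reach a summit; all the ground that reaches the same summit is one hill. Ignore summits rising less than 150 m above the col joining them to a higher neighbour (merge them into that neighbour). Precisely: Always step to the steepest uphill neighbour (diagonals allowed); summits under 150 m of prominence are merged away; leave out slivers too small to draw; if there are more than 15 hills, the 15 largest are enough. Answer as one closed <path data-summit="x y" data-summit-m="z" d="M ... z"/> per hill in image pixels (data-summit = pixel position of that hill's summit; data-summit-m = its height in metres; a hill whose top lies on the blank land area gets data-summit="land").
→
<path data-summit="land" d="M409 228l-23 3-30 14-5 7-21 9-23 0-4 18-16 19-16 13-28-14-14 1 6 21 10 17-24 17-32 9-25-1-9 3-14 15-12 7-52 0-9 13-4 14-16 18-3 32 270 1 10-4 12 0 13 2 3 2 16 0 37-13 10 7 16 5 31-1 1-231-46 0z"/><path data-summit="land" d="M172 82l-21 16-9 13-5 4-18 12-32 14-2 18-13 15-4 20-17 16-3 12-5 4-9 4-18 1 1 233 28-1 3-32 16-18 4-14 9-13 52 0 12-7 14-15 9-3 25 1 32-9 24-17-10-17-6-21 14-1 28 14 17-14 15-18 3-18-25-6-10-6-7-7 3-8 8-11 0-7-11-21-20-24 2-24-4-39 2-9-23 10-15 4-10-15-11-11z"/><path data-summit="land" d="M463 16l-155 0-13 16-23 34-30 36 4 35-2 34 20 24 10 18 1 10-11 16 2 5 5 5 10 6 17 5 28 2 25-10 5-7 34-15 74 0z"/><path data-summit="land" d="M307 16l-290 0-1 214 18 0 9-4 5-4 3-12 17-16 4-20 13-15 2-18 32-14 18-12 5-4 6-10 21-19 16 5 11 11 10 15 15-4 21-9 9-8 21-26 23-34 11-12z"/>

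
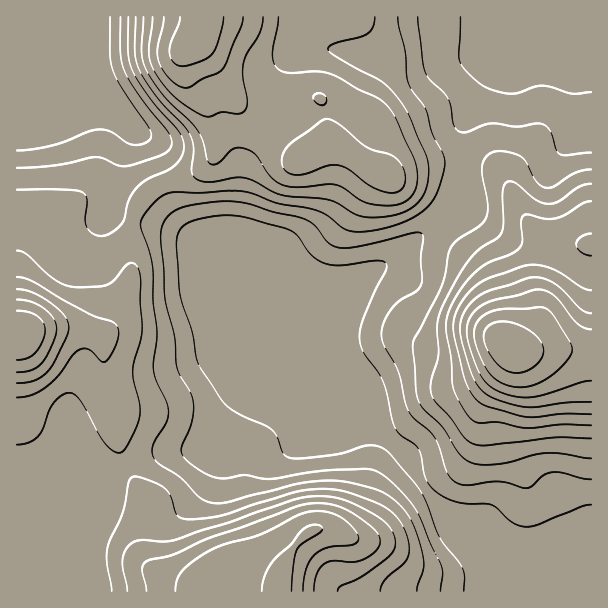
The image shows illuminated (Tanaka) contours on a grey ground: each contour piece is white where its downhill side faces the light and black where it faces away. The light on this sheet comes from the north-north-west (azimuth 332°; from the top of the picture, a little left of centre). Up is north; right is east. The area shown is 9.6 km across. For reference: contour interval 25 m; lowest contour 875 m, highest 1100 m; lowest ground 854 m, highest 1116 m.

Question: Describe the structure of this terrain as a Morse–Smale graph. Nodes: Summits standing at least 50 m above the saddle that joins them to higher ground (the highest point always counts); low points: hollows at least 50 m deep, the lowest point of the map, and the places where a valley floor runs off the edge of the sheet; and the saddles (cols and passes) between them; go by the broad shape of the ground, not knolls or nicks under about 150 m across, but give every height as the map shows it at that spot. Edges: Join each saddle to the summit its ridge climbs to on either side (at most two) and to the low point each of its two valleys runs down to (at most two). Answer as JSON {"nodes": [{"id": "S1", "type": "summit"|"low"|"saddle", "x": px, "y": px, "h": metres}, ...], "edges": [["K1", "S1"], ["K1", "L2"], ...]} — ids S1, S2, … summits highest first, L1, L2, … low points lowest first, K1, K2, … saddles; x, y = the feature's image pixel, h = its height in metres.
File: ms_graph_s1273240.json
{"nodes": [
{"id": "S1", "type": "summit", "x": 504, "y": 342, "h": 1116},
{"id": "S2", "type": "summit", "x": 18, "y": 335, "h": 1074},
{"id": "S3", "type": "summit", "x": 192, "y": 42, "h": 1066},
{"id": "S4", "type": "summit", "x": 279, "y": 588, "h": 1060},
{"id": "L1", "type": "low", "x": 47, "y": 56, "h": 854},
{"id": "L2", "type": "low", "x": 549, "y": 566, "h": 858},
{"id": "K1", "type": "saddle", "x": 125, "y": 465, "h": 947},
{"id": "K2", "type": "saddle", "x": 134, "y": 221, "h": 927},
{"id": "K3", "type": "saddle", "x": 462, "y": 162, "h": 915},
{"id": "K4", "type": "saddle", "x": 425, "y": 486, "h": 873}],
"edges": [["K1", "S2"], ["K1", "S4"], ["K1", "L1"], ["K1", "L2"], ["K2", "S2"], ["K2", "S3"], ["K2", "L1"], ["K2", "L2"], ["K3", "S1"], ["K3", "S3"], ["K3", "L2"], ["K4", "S1"], ["K4", "S4"], ["K4", "L2"]]}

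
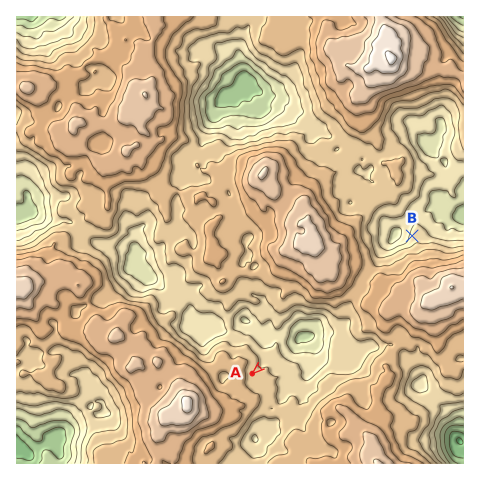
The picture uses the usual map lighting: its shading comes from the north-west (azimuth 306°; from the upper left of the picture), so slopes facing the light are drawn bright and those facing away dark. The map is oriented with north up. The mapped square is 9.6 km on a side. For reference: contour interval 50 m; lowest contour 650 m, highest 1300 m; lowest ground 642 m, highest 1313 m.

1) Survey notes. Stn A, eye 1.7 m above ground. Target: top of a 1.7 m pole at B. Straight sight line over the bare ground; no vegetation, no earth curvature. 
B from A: hidden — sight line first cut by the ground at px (326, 310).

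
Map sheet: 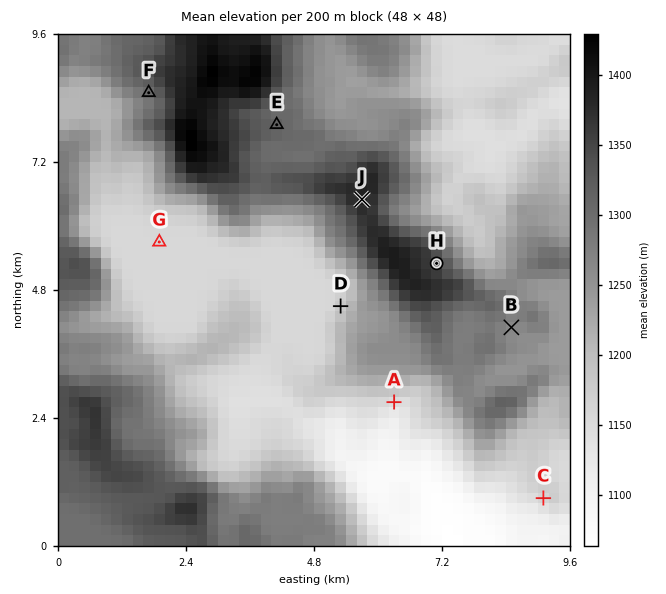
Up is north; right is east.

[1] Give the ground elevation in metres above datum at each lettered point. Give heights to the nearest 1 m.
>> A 1148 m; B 1264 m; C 1162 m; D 1178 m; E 1315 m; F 1301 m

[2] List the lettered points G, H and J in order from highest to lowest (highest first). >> J H G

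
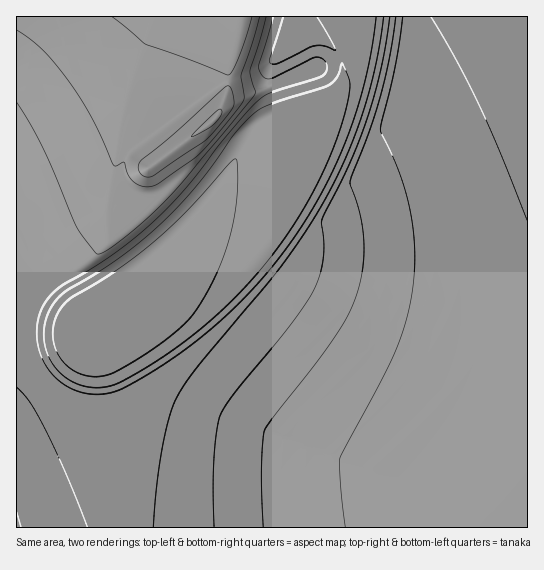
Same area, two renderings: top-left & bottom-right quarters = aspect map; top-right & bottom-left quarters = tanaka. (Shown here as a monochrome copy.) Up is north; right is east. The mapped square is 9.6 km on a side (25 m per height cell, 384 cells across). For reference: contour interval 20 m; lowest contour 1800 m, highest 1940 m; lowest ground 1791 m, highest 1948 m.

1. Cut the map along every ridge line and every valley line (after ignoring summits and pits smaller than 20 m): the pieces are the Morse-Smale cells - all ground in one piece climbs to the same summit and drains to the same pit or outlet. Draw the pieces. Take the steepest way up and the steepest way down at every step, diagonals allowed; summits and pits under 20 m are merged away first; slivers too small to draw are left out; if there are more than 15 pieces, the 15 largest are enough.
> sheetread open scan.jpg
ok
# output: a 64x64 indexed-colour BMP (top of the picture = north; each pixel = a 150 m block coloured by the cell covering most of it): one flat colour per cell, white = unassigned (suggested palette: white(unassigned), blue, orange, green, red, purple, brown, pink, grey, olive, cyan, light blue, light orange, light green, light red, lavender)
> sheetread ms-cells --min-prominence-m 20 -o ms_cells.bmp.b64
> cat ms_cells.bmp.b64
<image width="64" height="64" href="data:image/bmp;base64,Qk12CAAAAAAAAHYAAAAoAAAAQAAAAEAAAAABAAQAAAAAAAAIAAATCwAAEwsAABAAAAAAAAAA////ALR3HwAOf/8ALKAsACgn1gC9Z5QAS1aMAMJ34wB/f38AIr28AM++FwDox64AeLv/AIrfmACWmP8A1bDFADMzMzMzMxERERERERERERERERERERERERERERERERERMzMzMzMzEREREREREREREREREREREREREREREREREREzMzMzMzMRERERERERERERERERERERERERERERERERETMzMzMzMxERERERERERERERERERERERERERERERERERMzMzMzMzEREREREREREREREREREREREREREREREREREzMzMzMzMRERERERERERERERERERERERERERERERERETMzMzMzMRERERERERERERERERERERERERERERERERERMzMzMzMxEREREREREREREREREREREREREREREREREREzMzMzMzERERERERERERERERERERERERERERERERERETMzMzMzMRERERERERERERERERERERERERERERERERERMzMzMzMxEREREREREREREREREREREREREREREREREREzMzMzMxERERERERERERERERERERERERERERERERERETMzMzMzERERERERERERERERERERERERERERERERERERMzMzMzMREREREREREREREREREREREREREREREREREREzMzMzMxERERERERERERERERERERERERERERERERERETMzMzMxERERERERERERERERERERERERERERERERERERMzMzMzEREREREREREREREREREREREREREREREREREREzMzMzMxERERERERERERERERERERERERERERERERERETMzMzMzERERERERERERERERERERERERERERERERERERMzMzMzMREREREREREREREREREREREREREREREREREREzMzMzMRERERERERERERERERERERERERERERERERERETMzMzMxERERERERERERERERERERERERERERERERERERMzMzMxEREREREREREREREREREREREREREREREREREREzMzMzERERERERERERERERERERERERERERERERERERETMzMzMRERERERERERERERERERERERERERERERERERERMzMzMREREREREREREREREREREREREREREREREREREREzMzIxERERERERERERERERERERERERERERERERERERETMyIiERERERERERERERERERERERERERERERERERERERMyIiIiEREREREREREREREREREREREREREREREREREREyIiIiIiERERERERERERERERERERERERERERERERERESIiIiIiIhERERERERERERERERERERERERERERERERERIiIiIiIiIhEREREREREREREREREREREREREREREREREiIiIiIiIiIRERERERERERERERERERERERERERERERESIiIiIiIiIiERERERERERERERERERERERERERERERERIiIiIiIiIiIiEREREREREREREREREREREREREREREREiIiIiIiIiIiIhERERERERERERERERERERERERERERESIiIiIiIiIiIiIRERERERERERERERERERERERERERERIiIiIiIiIiIiIiEREREREREREREREREREREREREREREiIiIiIiIiIiIiIhERERERERERERERERERERERERERESIiIiIiIiIiIiIiIRERERERERERERERERERERERERERIiIiIiIiIiIiIiIiEREREREREREREREREREREREREREiIiIiIiIiIiIiIiIRERERERERERERERERERERERERESIiIiIiIiIiIiIiIiERERERERERERERERERERERERERIiIiIiIiIiIiIiIiIhEREREREREREREREREREREREREiIiIiIiIiIiIiIiIiERERERERERERERERERERERERESIiIiIiIiIiIiIiIiIhERERERERERERERERERERERERIiIiIiIiIiIiIiIiIiIREREREREREREREREREREREREiIiIiIiIiIiIiIiIiIhERERERERERERERERERERERESIiIiIiIiIiIiIiIiIiIRERERERERERERERERERERERIiIiIiIiIiIiIiIiIiIiEREREREREREREREREREREREiIiIiIiIiIiIiIiIiIiIRERERERERERERERERERERESIiIiIiIiIiIiIiIiIiIiIRERERERERERERERERERERIiIiIiIiIiIiIiIiIiIiIiIhEREREREREREREREREREiIiIiIiIiIiIiIiIiIiIiIiIhERERERERERERERERESIiIiIiIiIiIiIiIiIiIiIiIiIhERERERERERERERERIiIiIiIiIiIiIiIiIiIiIiIiIiIREREREREREREREREiIiIiIiIiIiIiIiIiIiIiIiIiIiERERERERERERERESIiIiIiIiIiIiIiIiIiIiIiIiIiIRERERERERERERERIiIiIiIiIiIiIiIiIiIiIiIiIiIhEREREREREREREREiIiIiIiIiIiIiIiIiIiIiIiIiIhERERERERERERERESIiIiIiIiIiIiIiIiIiIiIiEiIhERERERERERERERERIiIiIiIiIiIiIiIiIiIiIiIREREREREREREREREREREiIiIiIiIiIiIiIiIiIiIiIhERERERERERERERERERESIiIiIiIiIiIiIiIiIiIiIiERERERERERERERERERER"/>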